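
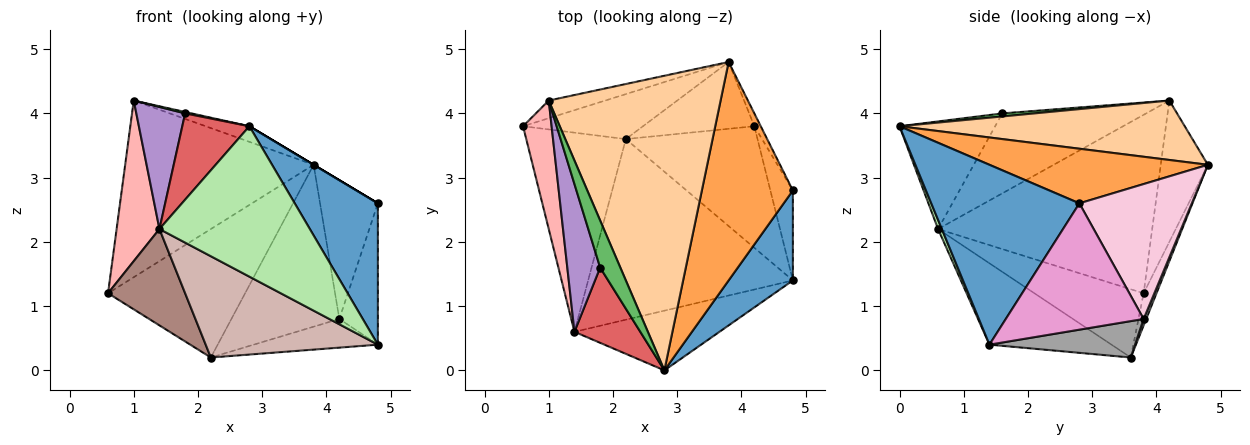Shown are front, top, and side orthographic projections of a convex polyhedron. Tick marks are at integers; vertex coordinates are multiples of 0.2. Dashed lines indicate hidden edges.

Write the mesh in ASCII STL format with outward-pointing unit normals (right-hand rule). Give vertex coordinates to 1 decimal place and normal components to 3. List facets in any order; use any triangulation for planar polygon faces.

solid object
 facet normal 0.833 -0.467 0.297
  outer loop
   vertex 4.8 1.4 0.4
   vertex 4.8 2.8 2.6
   vertex 2.8 0.0 3.8
  endloop
 endfacet
 facet normal -0.241 0.966 -0.097
  outer loop
   vertex 3.8 4.8 3.2
   vertex 0.6 3.8 1.2
   vertex 1.0 4.2 4.2
  endloop
 endfacet
 facet normal 0.514 0.000 0.857
  outer loop
   vertex 3.8 4.8 3.2
   vertex 2.8 0.0 3.8
   vertex 4.8 2.8 2.6
  endloop
 endfacet
 facet normal 0.326 0.050 0.944
  outer loop
   vertex 3.8 4.8 3.2
   vertex 1.0 4.2 4.2
   vertex 2.8 0.0 3.8
  endloop
 endfacet
 facet normal 0.150 -0.030 0.988
  outer loop
   vertex 1.8 1.6 4.0
   vertex 2.8 0.0 3.8
   vertex 1.0 4.2 4.2
  endloop
 endfacet
 facet normal 0.023 -0.929 -0.369
  outer loop
   vertex 1.4 0.6 2.2
   vertex 4.8 1.4 0.4
   vertex 2.8 0.0 3.8
  endloop
 endfacet
 facet normal -0.732 -0.513 0.448
  outer loop
   vertex 1.4 0.6 2.2
   vertex 2.8 0.0 3.8
   vertex 1.8 1.6 4.0
  endloop
 endfacet
 facet normal -0.969 -0.194 0.155
  outer loop
   vertex 1.4 0.6 2.2
   vertex 1.0 4.2 4.2
   vertex 0.6 3.8 1.2
  endloop
 endfacet
 facet normal -0.883 -0.299 0.362
  outer loop
   vertex 1.4 0.6 2.2
   vertex 1.8 1.6 4.0
   vertex 1.0 4.2 4.2
  endloop
 endfacet
 facet normal -0.088 0.940 -0.329
  outer loop
   vertex 2.2 3.6 0.2
   vertex 0.6 3.8 1.2
   vertex 3.8 4.8 3.2
  endloop
 endfacet
 facet normal -0.525 -0.371 -0.766
  outer loop
   vertex 2.2 3.6 0.2
   vertex 1.4 0.6 2.2
   vertex 0.6 3.8 1.2
  endloop
 endfacet
 facet normal -0.328 -0.462 -0.824
  outer loop
   vertex 2.2 3.6 0.2
   vertex 4.8 1.4 0.4
   vertex 1.4 0.6 2.2
  endloop
 endfacet
 facet normal 0.949 0.265 -0.169
  outer loop
   vertex 4.2 3.8 0.8
   vertex 4.8 2.8 2.6
   vertex 4.8 1.4 0.4
  endloop
 endfacet
 facet normal 0.888 0.457 -0.042
  outer loop
   vertex 4.2 3.8 0.8
   vertex 3.8 4.8 3.2
   vertex 4.8 2.8 2.6
  endloop
 endfacet
 facet normal 0.260 0.222 -0.940
  outer loop
   vertex 4.2 3.8 0.8
   vertex 4.8 1.4 0.4
   vertex 2.2 3.6 0.2
  endloop
 endfacet
 facet normal 0.022 0.924 -0.381
  outer loop
   vertex 4.2 3.8 0.8
   vertex 2.2 3.6 0.2
   vertex 3.8 4.8 3.2
  endloop
 endfacet
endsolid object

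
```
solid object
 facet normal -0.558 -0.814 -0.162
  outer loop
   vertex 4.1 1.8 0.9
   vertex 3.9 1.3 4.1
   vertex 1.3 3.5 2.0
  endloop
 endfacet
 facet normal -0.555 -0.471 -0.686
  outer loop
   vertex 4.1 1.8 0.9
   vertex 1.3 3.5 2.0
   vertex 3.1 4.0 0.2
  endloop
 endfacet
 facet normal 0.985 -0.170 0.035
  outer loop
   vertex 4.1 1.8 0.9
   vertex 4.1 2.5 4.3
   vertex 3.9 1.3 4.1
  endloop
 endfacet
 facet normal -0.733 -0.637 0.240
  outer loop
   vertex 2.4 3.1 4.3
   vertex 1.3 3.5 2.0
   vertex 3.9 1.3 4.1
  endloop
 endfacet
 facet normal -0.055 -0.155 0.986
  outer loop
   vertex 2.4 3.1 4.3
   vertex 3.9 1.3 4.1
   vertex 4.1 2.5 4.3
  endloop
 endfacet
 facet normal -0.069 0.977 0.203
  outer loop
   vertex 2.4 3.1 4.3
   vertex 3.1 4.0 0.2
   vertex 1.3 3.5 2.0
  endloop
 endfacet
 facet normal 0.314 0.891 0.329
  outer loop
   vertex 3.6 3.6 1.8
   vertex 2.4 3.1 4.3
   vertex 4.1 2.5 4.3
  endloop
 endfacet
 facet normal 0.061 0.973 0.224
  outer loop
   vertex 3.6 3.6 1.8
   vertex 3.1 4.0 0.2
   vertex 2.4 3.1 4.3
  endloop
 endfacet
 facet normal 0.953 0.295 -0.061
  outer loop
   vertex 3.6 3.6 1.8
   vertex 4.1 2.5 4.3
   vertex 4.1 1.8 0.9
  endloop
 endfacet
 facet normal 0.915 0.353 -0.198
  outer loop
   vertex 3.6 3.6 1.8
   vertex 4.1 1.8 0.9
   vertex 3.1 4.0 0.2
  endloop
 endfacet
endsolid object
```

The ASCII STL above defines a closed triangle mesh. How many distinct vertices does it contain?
7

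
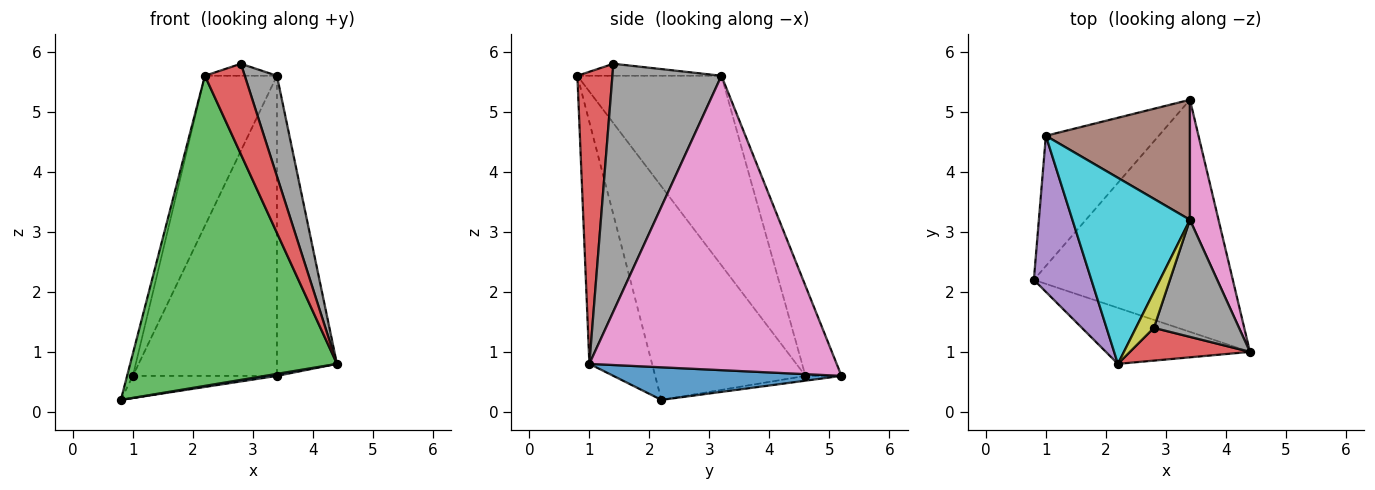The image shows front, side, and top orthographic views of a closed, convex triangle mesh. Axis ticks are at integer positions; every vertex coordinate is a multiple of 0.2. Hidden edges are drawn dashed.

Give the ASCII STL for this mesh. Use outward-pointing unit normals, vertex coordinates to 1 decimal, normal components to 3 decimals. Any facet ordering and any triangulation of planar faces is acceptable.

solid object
 facet normal 0.162 -0.009 -0.987
  outer loop
   vertex 3.4 5.2 0.6
   vertex 4.4 1.0 0.8
   vertex 0.8 2.2 0.2
  endloop
 endfacet
 facet normal -0.042 0.168 -0.985
  outer loop
   vertex 1.0 4.6 0.6
   vertex 3.4 5.2 0.6
   vertex 0.8 2.2 0.2
  endloop
 endfacet
 facet normal -0.286 -0.943 -0.170
  outer loop
   vertex 2.2 0.8 5.6
   vertex 0.8 2.2 0.2
   vertex 4.4 1.0 0.8
  endloop
 endfacet
 facet normal 0.637 -0.725 0.262
  outer loop
   vertex 2.2 0.8 5.6
   vertex 4.4 1.0 0.8
   vertex 2.8 1.4 5.8
  endloop
 endfacet
 facet normal -0.965 0.037 0.260
  outer loop
   vertex 2.2 0.8 5.6
   vertex 1.0 4.6 0.6
   vertex 0.8 2.2 0.2
  endloop
 endfacet
 facet normal -0.226 0.904 0.362
  outer loop
   vertex 3.4 3.2 5.6
   vertex 3.4 5.2 0.6
   vertex 1.0 4.6 0.6
  endloop
 endfacet
 facet normal 0.967 0.235 0.094
  outer loop
   vertex 3.4 3.2 5.6
   vertex 4.4 1.0 0.8
   vertex 3.4 5.2 0.6
  endloop
 endfacet
 facet normal 0.911 -0.269 0.313
  outer loop
   vertex 3.4 3.2 5.6
   vertex 2.8 1.4 5.8
   vertex 4.4 1.0 0.8
  endloop
 endfacet
 facet normal -0.535 0.267 0.802
  outer loop
   vertex 3.4 3.2 5.6
   vertex 2.2 0.8 5.6
   vertex 2.8 1.4 5.8
  endloop
 endfacet
 facet normal -0.782 0.391 0.485
  outer loop
   vertex 3.4 3.2 5.6
   vertex 1.0 4.6 0.6
   vertex 2.2 0.8 5.6
  endloop
 endfacet
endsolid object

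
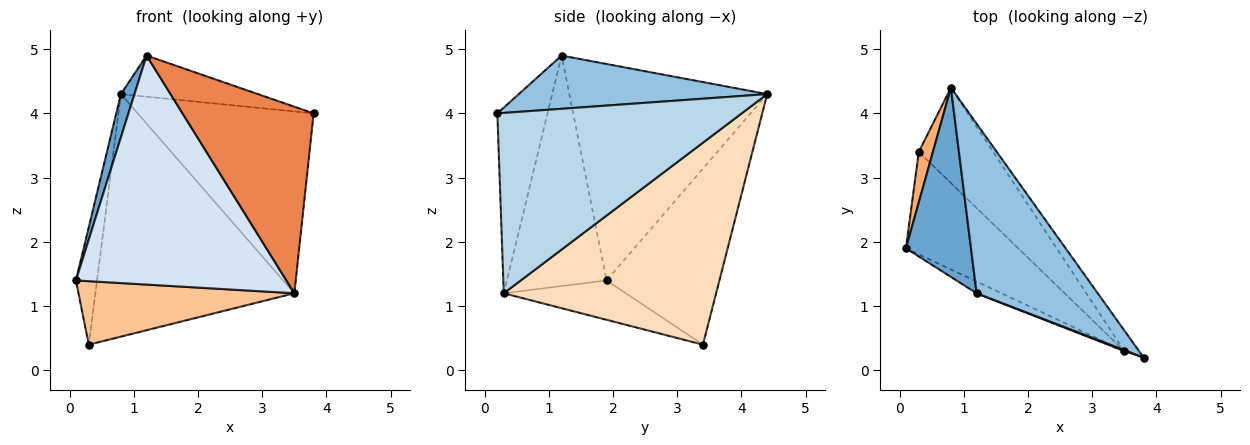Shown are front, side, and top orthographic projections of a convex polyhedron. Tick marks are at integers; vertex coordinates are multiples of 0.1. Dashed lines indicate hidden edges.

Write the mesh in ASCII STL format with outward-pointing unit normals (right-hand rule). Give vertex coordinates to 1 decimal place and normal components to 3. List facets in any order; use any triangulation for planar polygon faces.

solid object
 facet normal -0.956 -0.066 0.287
  outer loop
   vertex 1.2 1.2 4.9
   vertex 0.8 4.4 4.3
   vertex 0.1 1.9 1.4
  endloop
 endfacet
 facet normal 0.393 0.217 0.894
  outer loop
   vertex 1.2 1.2 4.9
   vertex 3.8 0.2 4.0
   vertex 0.8 4.4 4.3
  endloop
 endfacet
 facet normal 0.810 0.583 -0.066
  outer loop
   vertex 3.5 0.3 1.2
   vertex 0.8 4.4 4.3
   vertex 3.8 0.2 4.0
  endloop
 endfacet
 facet normal -0.428 -0.903 -0.046
  outer loop
   vertex 3.5 0.3 1.2
   vertex 1.2 1.2 4.9
   vertex 0.1 1.9 1.4
  endloop
 endfacet
 facet normal -0.357 -0.934 0.005
  outer loop
   vertex 3.5 0.3 1.2
   vertex 3.8 0.2 4.0
   vertex 1.2 1.2 4.9
  endloop
 endfacet
 facet normal -0.980 0.183 0.079
  outer loop
   vertex 0.3 3.4 0.4
   vertex 0.1 1.9 1.4
   vertex 0.8 4.4 4.3
  endloop
 endfacet
 facet normal -0.286 -0.505 -0.815
  outer loop
   vertex 0.3 3.4 0.4
   vertex 3.5 0.3 1.2
   vertex 0.1 1.9 1.4
  endloop
 endfacet
 facet normal 0.705 0.660 -0.260
  outer loop
   vertex 0.3 3.4 0.4
   vertex 0.8 4.4 4.3
   vertex 3.5 0.3 1.2
  endloop
 endfacet
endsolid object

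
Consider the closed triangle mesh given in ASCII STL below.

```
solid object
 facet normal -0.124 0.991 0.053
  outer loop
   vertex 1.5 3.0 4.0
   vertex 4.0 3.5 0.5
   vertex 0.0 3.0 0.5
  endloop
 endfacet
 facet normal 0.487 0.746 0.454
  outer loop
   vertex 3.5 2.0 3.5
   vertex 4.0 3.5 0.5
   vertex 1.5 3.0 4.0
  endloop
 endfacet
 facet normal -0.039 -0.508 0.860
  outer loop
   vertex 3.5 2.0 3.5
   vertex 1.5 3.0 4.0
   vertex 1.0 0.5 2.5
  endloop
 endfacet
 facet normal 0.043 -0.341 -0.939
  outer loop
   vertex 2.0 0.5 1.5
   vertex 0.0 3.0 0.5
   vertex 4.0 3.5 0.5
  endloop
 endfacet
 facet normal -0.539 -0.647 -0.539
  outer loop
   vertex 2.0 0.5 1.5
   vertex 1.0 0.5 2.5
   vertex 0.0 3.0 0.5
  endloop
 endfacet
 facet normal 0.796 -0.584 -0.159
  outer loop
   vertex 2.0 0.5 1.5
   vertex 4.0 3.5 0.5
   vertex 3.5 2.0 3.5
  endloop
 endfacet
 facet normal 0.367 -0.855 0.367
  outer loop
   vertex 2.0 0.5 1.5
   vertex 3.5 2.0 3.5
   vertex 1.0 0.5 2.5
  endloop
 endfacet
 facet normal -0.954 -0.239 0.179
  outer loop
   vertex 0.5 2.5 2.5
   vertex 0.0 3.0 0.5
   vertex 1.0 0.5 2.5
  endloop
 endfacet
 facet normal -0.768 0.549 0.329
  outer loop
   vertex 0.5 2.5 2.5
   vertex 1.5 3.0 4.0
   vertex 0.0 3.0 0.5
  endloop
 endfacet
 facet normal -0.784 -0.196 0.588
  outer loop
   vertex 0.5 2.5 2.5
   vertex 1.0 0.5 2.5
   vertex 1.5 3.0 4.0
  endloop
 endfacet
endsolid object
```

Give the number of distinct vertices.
7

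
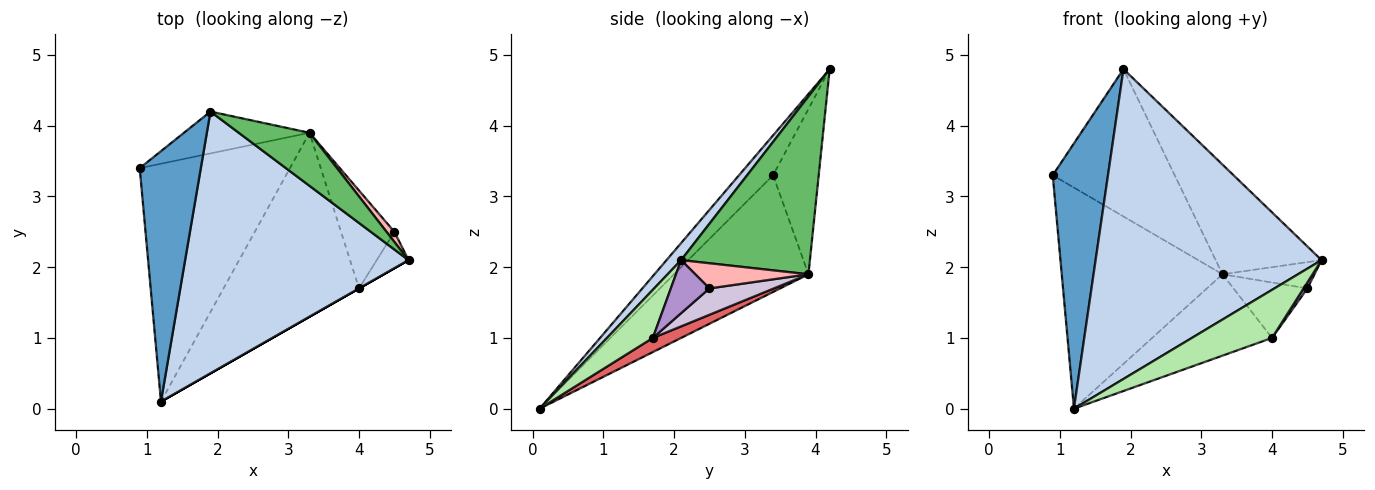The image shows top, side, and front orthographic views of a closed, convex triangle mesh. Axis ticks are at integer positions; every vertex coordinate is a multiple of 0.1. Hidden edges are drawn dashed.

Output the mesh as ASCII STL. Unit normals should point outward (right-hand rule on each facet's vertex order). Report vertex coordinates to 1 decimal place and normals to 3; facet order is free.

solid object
 facet normal -0.409 -0.664 0.626
  outer loop
   vertex 1.9 4.2 4.8
   vertex 0.9 3.4 3.3
   vertex 1.2 0.1 0.0
  endloop
 endfacet
 facet normal 0.049 -0.763 0.645
  outer loop
   vertex 1.9 4.2 4.8
   vertex 1.2 0.1 0.0
   vertex 4.7 2.1 2.1
  endloop
 endfacet
 facet normal -0.495 0.592 -0.637
  outer loop
   vertex 3.3 3.9 1.9
   vertex 1.2 0.1 0.0
   vertex 0.9 3.4 3.3
  endloop
 endfacet
 facet normal -0.339 0.905 -0.257
  outer loop
   vertex 3.3 3.9 1.9
   vertex 0.9 3.4 3.3
   vertex 1.9 4.2 4.8
  endloop
 endfacet
 facet normal 0.738 0.607 0.294
  outer loop
   vertex 3.3 3.9 1.9
   vertex 1.9 4.2 4.8
   vertex 4.7 2.1 2.1
  endloop
 endfacet
 facet normal 0.496 -0.868 0.000
  outer loop
   vertex 4.0 1.7 1.0
   vertex 4.7 2.1 2.1
   vertex 1.2 0.1 0.0
  endloop
 endfacet
 facet normal 0.095 0.403 -0.910
  outer loop
   vertex 4.0 1.7 1.0
   vertex 1.2 0.1 0.0
   vertex 3.3 3.9 1.9
  endloop
 endfacet
 facet normal 0.754 0.613 0.236
  outer loop
   vertex 4.5 2.5 1.7
   vertex 3.3 3.9 1.9
   vertex 4.7 2.1 2.1
  endloop
 endfacet
 facet normal 0.854 -0.085 -0.513
  outer loop
   vertex 4.5 2.5 1.7
   vertex 4.7 2.1 2.1
   vertex 4.0 1.7 1.0
  endloop
 endfacet
 facet normal 0.395 0.453 -0.799
  outer loop
   vertex 4.5 2.5 1.7
   vertex 4.0 1.7 1.0
   vertex 3.3 3.9 1.9
  endloop
 endfacet
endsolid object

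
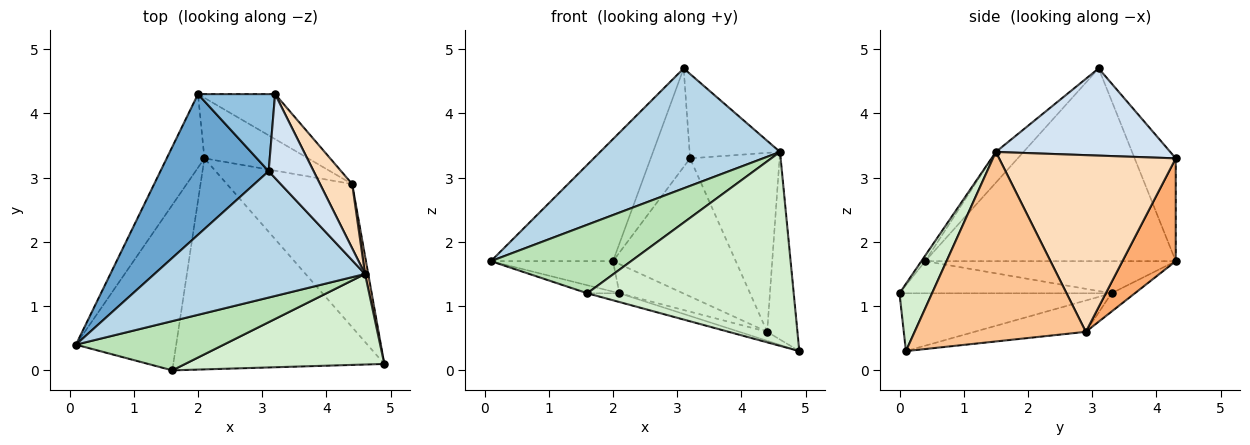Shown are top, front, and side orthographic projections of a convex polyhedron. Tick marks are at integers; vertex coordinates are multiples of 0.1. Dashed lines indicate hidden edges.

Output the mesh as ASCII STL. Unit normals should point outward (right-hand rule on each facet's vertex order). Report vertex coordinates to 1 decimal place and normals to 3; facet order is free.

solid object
 facet normal -0.803 0.391 0.451
  outer loop
   vertex 2.0 4.3 1.7
   vertex 0.1 0.4 1.7
   vertex 3.1 3.1 4.7
  endloop
 endfacet
 facet normal -0.635 0.608 0.476
  outer loop
   vertex 2.0 4.3 1.7
   vertex 3.1 3.1 4.7
   vertex 3.2 4.3 3.3
  endloop
 endfacet
 facet normal -0.105 -0.685 0.721
  outer loop
   vertex 4.6 1.5 3.4
   vertex 3.1 3.1 4.7
   vertex 0.1 0.4 1.7
  endloop
 endfacet
 facet normal 0.807 0.418 0.416
  outer loop
   vertex 4.6 1.5 3.4
   vertex 3.2 4.3 3.3
   vertex 3.1 3.1 4.7
  endloop
 endfacet
 facet normal -0.618 0.301 -0.726
  outer loop
   vertex 2.1 3.3 1.2
   vertex 0.1 0.4 1.7
   vertex 2.0 4.3 1.7
  endloop
 endfacet
 facet normal 0.382 0.879 -0.286
  outer loop
   vertex 4.4 2.9 0.6
   vertex 2.0 4.3 1.7
   vertex 3.2 4.3 3.3
  endloop
 endfacet
 facet normal 0.985 0.174 0.017
  outer loop
   vertex 4.4 2.9 0.6
   vertex 4.6 1.5 3.4
   vertex 4.9 0.1 0.3
  endloop
 endfacet
 facet normal 0.881 0.446 0.160
  outer loop
   vertex 4.4 2.9 0.6
   vertex 3.2 4.3 3.3
   vertex 4.6 1.5 3.4
  endloop
 endfacet
 facet normal -0.242 0.061 -0.968
  outer loop
   vertex 4.4 2.9 0.6
   vertex 4.9 0.1 0.3
   vertex 2.1 3.3 1.2
  endloop
 endfacet
 facet normal -0.157 0.429 -0.889
  outer loop
   vertex 4.4 2.9 0.6
   vertex 2.1 3.3 1.2
   vertex 2.0 4.3 1.7
  endloop
 endfacet
 facet normal -0.022 -0.812 0.583
  outer loop
   vertex 1.6 0.0 1.2
   vertex 4.6 1.5 3.4
   vertex 0.1 0.4 1.7
  endloop
 endfacet
 facet normal 0.141 -0.897 0.419
  outer loop
   vertex 1.6 0.0 1.2
   vertex 4.9 0.1 0.3
   vertex 4.6 1.5 3.4
  endloop
 endfacet
 facet normal -0.305 0.046 -0.951
  outer loop
   vertex 1.6 0.0 1.2
   vertex 0.1 0.4 1.7
   vertex 2.1 3.3 1.2
  endloop
 endfacet
 facet normal -0.264 0.040 -0.964
  outer loop
   vertex 1.6 0.0 1.2
   vertex 2.1 3.3 1.2
   vertex 4.9 0.1 0.3
  endloop
 endfacet
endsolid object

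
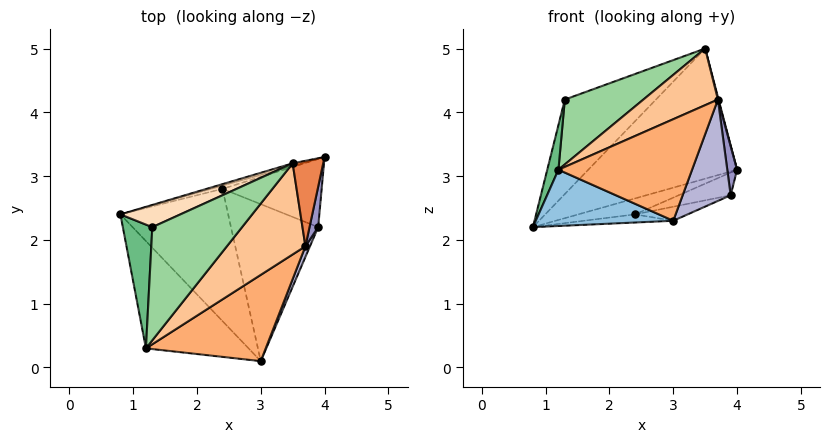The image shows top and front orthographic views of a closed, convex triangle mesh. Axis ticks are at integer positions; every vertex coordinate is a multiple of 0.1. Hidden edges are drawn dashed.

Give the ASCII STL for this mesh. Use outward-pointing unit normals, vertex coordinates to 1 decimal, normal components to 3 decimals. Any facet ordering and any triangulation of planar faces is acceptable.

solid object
 facet normal -0.266 0.964 -0.019
  outer loop
   vertex 3.5 3.2 5.0
   vertex 4.0 3.3 3.1
   vertex 0.8 2.4 2.2
  endloop
 endfacet
 facet normal -0.407 -0.424 -0.809
  outer loop
   vertex 1.2 0.3 3.1
   vertex 0.8 2.4 2.2
   vertex 3.0 0.1 2.3
  endloop
 endfacet
 facet normal -0.215 0.958 -0.192
  outer loop
   vertex 2.4 2.8 2.4
   vertex 0.8 2.4 2.2
   vertex 4.0 3.3 3.1
  endloop
 endfacet
 facet normal 0.109 0.061 -0.992
  outer loop
   vertex 2.4 2.8 2.4
   vertex 3.0 0.1 2.3
   vertex 0.8 2.4 2.2
  endloop
 endfacet
 facet normal 0.967 -0.008 0.254
  outer loop
   vertex 3.7 1.9 4.2
   vertex 4.0 3.3 3.1
   vertex 3.5 3.2 5.0
  endloop
 endfacet
 facet normal 0.199 -0.747 0.634
  outer loop
   vertex 3.7 1.9 4.2
   vertex 1.2 0.3 3.1
   vertex 3.0 0.1 2.3
  endloop
 endfacet
 facet normal -0.036 -0.528 0.849
  outer loop
   vertex 3.7 1.9 4.2
   vertex 3.5 3.2 5.0
   vertex 1.2 0.3 3.1
  endloop
 endfacet
 facet normal -0.465 0.862 0.202
  outer loop
   vertex 1.3 2.2 4.2
   vertex 3.5 3.2 5.0
   vertex 0.8 2.4 2.2
  endloop
 endfacet
 facet normal -0.969 -0.084 0.234
  outer loop
   vertex 1.3 2.2 4.2
   vertex 0.8 2.4 2.2
   vertex 1.2 0.3 3.1
  endloop
 endfacet
 facet normal -0.089 -0.496 0.864
  outer loop
   vertex 1.3 2.2 4.2
   vertex 1.2 0.3 3.1
   vertex 3.5 3.2 5.0
  endloop
 endfacet
 facet normal 0.302 0.302 -0.905
  outer loop
   vertex 3.9 2.2 2.7
   vertex 2.4 2.8 2.4
   vertex 4.0 3.3 3.1
  endloop
 endfacet
 facet normal 0.229 0.087 -0.970
  outer loop
   vertex 3.9 2.2 2.7
   vertex 3.0 0.1 2.3
   vertex 2.4 2.8 2.4
  endloop
 endfacet
 facet normal 0.986 -0.128 0.106
  outer loop
   vertex 3.9 2.2 2.7
   vertex 4.0 3.3 3.1
   vertex 3.7 1.9 4.2
  endloop
 endfacet
 facet normal 0.915 -0.400 0.042
  outer loop
   vertex 3.9 2.2 2.7
   vertex 3.7 1.9 4.2
   vertex 3.0 0.1 2.3
  endloop
 endfacet
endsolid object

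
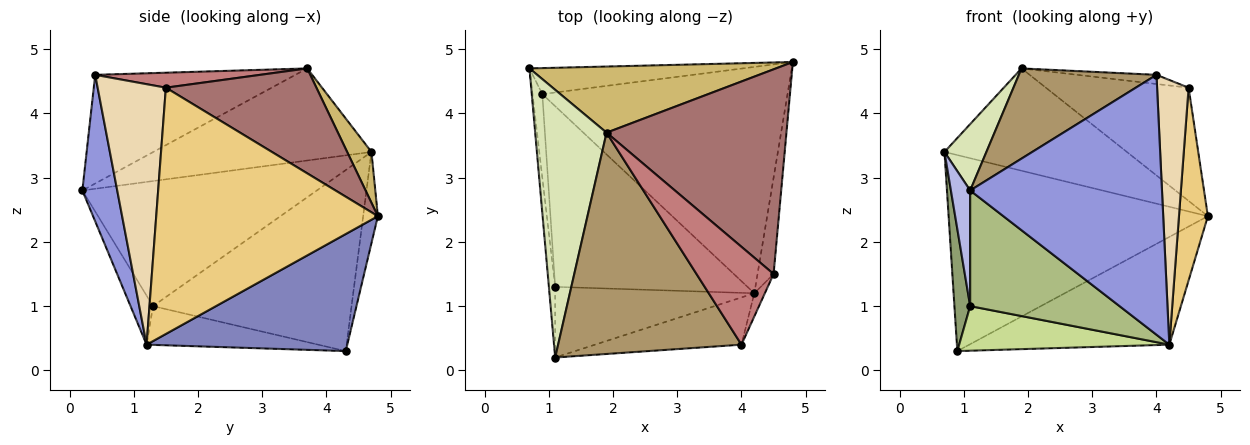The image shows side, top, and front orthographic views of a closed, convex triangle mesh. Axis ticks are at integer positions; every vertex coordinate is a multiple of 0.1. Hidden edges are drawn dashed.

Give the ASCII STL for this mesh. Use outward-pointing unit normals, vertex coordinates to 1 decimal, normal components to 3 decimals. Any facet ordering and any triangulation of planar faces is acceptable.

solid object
 facet normal -0.056 0.990 -0.131
  outer loop
   vertex 0.9 4.3 0.3
   vertex 0.7 4.7 3.4
   vertex 4.8 4.8 2.4
  endloop
 endfacet
 facet normal 0.396 0.395 -0.829
  outer loop
   vertex 4.2 1.2 0.4
   vertex 0.9 4.3 0.3
   vertex 4.8 4.8 2.4
  endloop
 endfacet
 facet normal 0.176 -0.968 -0.176
  outer loop
   vertex 4.0 0.4 4.6
   vertex 1.1 0.2 2.8
   vertex 4.2 1.2 0.4
  endloop
 endfacet
 facet normal -0.995 -0.082 -0.050
  outer loop
   vertex 1.1 1.3 1.0
   vertex 1.1 0.2 2.8
   vertex 0.7 4.7 3.4
  endloop
 endfacet
 facet normal -0.995 -0.079 -0.054
  outer loop
   vertex 1.1 1.3 1.0
   vertex 0.7 4.7 3.4
   vertex 0.9 4.3 0.3
  endloop
 endfacet
 facet normal -0.127 -0.846 -0.517
  outer loop
   vertex 1.1 1.3 1.0
   vertex 4.2 1.2 0.4
   vertex 1.1 0.2 2.8
  endloop
 endfacet
 facet normal -0.192 -0.235 -0.953
  outer loop
   vertex 1.1 1.3 1.0
   vertex 0.9 4.3 0.3
   vertex 4.2 1.2 0.4
  endloop
 endfacet
 facet normal -0.781 -0.150 0.606
  outer loop
   vertex 1.9 3.7 4.7
   vertex 0.7 4.7 3.4
   vertex 1.1 0.2 2.8
  endloop
 endfacet
 facet normal -0.481 -0.331 0.812
  outer loop
   vertex 1.9 3.7 4.7
   vertex 1.1 0.2 2.8
   vertex 4.0 0.4 4.6
  endloop
 endfacet
 facet normal 0.111 0.835 0.539
  outer loop
   vertex 1.9 3.7 4.7
   vertex 4.8 4.8 2.4
   vertex 0.7 4.7 3.4
  endloop
 endfacet
 facet normal 0.990 -0.129 -0.065
  outer loop
   vertex 4.5 1.5 4.4
   vertex 4.2 1.2 0.4
   vertex 4.8 4.8 2.4
  endloop
 endfacet
 facet normal 0.907 -0.419 -0.037
  outer loop
   vertex 4.5 1.5 4.4
   vertex 4.0 0.4 4.6
   vertex 4.2 1.2 0.4
  endloop
 endfacet
 facet normal 0.455 0.431 0.779
  outer loop
   vertex 4.5 1.5 4.4
   vertex 4.8 4.8 2.4
   vertex 1.9 3.7 4.7
  endloop
 endfacet
 facet normal 0.190 0.091 0.978
  outer loop
   vertex 4.5 1.5 4.4
   vertex 1.9 3.7 4.7
   vertex 4.0 0.4 4.6
  endloop
 endfacet
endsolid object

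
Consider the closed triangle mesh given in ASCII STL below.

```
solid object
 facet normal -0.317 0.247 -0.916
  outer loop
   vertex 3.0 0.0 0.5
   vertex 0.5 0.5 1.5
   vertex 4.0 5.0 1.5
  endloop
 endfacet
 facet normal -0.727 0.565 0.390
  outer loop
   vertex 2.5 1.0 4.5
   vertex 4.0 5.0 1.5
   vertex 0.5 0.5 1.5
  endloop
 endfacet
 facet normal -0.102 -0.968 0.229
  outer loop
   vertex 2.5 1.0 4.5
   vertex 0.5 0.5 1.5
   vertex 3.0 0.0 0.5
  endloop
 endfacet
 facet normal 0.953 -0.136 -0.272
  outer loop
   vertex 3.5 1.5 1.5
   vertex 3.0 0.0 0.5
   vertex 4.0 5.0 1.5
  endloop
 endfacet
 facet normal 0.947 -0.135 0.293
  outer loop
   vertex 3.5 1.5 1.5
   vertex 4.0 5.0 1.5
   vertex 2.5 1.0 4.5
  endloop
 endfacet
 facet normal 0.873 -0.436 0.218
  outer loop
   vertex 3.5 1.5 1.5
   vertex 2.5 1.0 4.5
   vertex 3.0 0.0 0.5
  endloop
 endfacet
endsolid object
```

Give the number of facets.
6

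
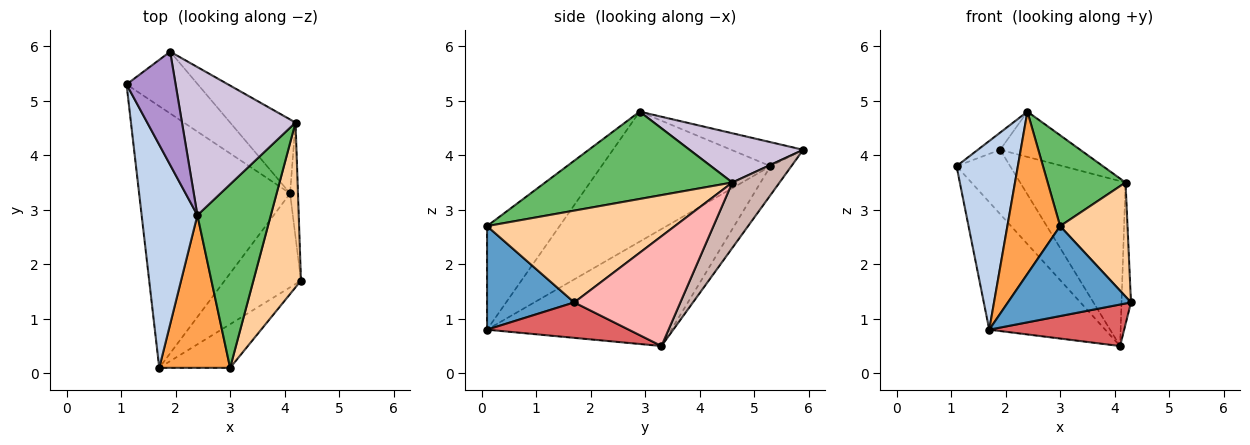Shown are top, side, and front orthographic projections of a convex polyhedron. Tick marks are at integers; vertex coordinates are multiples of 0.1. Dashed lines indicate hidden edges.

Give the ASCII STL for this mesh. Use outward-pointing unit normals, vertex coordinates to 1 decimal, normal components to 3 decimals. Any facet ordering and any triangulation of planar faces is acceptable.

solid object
 facet normal 0.538 -0.759 -0.368
  outer loop
   vertex 1.7 0.1 0.8
   vertex 4.3 1.7 1.3
   vertex 3.0 0.1 2.7
  endloop
 endfacet
 facet normal -0.872 -0.316 0.374
  outer loop
   vertex 1.7 0.1 0.8
   vertex 2.4 2.9 4.8
   vertex 1.1 5.3 3.8
  endloop
 endfacet
 facet normal -0.708 -0.515 0.484
  outer loop
   vertex 1.7 0.1 0.8
   vertex 3.0 0.1 2.7
   vertex 2.4 2.9 4.8
  endloop
 endfacet
 facet normal 0.846 -0.304 0.439
  outer loop
   vertex 4.2 4.6 3.5
   vertex 3.0 0.1 2.7
   vertex 4.3 1.7 1.3
  endloop
 endfacet
 facet normal 0.729 -0.303 0.613
  outer loop
   vertex 4.2 4.6 3.5
   vertex 2.4 2.9 4.8
   vertex 3.0 0.1 2.7
  endloop
 endfacet
 facet normal -0.572 0.360 -0.738
  outer loop
   vertex 4.1 3.3 0.5
   vertex 1.7 0.1 0.8
   vertex 1.1 5.3 3.8
  endloop
 endfacet
 facet normal 0.391 -0.372 -0.842
  outer loop
   vertex 4.1 3.3 0.5
   vertex 4.3 1.7 1.3
   vertex 1.7 0.1 0.8
  endloop
 endfacet
 facet normal 0.994 0.088 -0.071
  outer loop
   vertex 4.1 3.3 0.5
   vertex 4.2 4.6 3.5
   vertex 4.3 1.7 1.3
  endloop
 endfacet
 facet normal -0.435 0.135 0.890
  outer loop
   vertex 1.9 5.9 4.1
   vertex 1.1 5.3 3.8
   vertex 2.4 2.9 4.8
  endloop
 endfacet
 facet normal 0.383 0.270 0.883
  outer loop
   vertex 1.9 5.9 4.1
   vertex 2.4 2.9 4.8
   vertex 4.2 4.6 3.5
  endloop
 endfacet
 facet normal -0.271 0.694 -0.667
  outer loop
   vertex 1.9 5.9 4.1
   vertex 4.1 3.3 0.5
   vertex 1.1 5.3 3.8
  endloop
 endfacet
 facet normal 0.379 0.845 -0.379
  outer loop
   vertex 1.9 5.9 4.1
   vertex 4.2 4.6 3.5
   vertex 4.1 3.3 0.5
  endloop
 endfacet
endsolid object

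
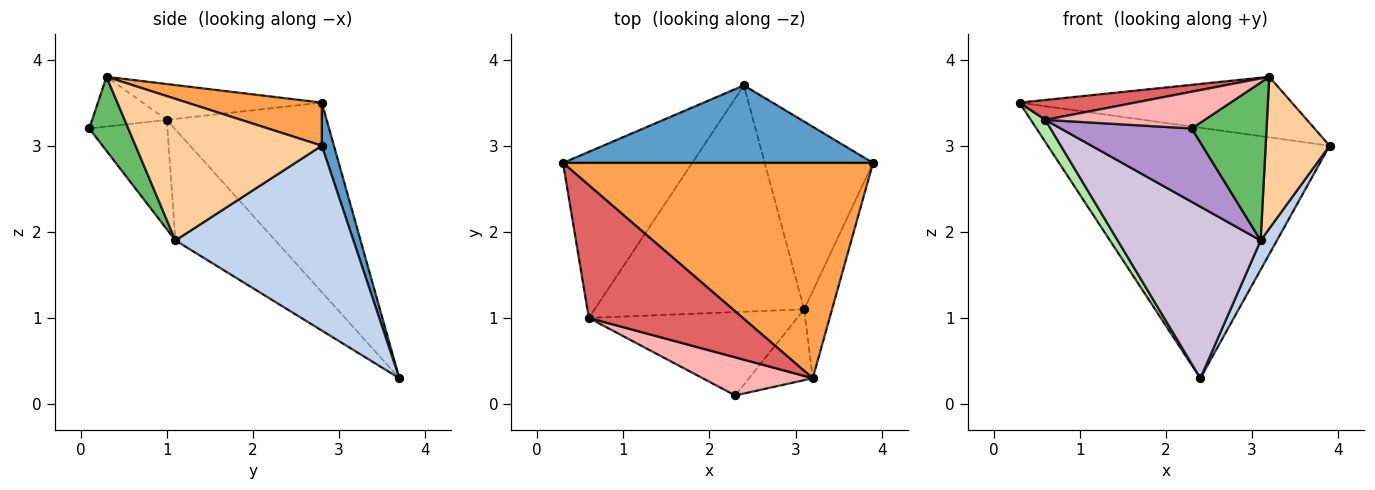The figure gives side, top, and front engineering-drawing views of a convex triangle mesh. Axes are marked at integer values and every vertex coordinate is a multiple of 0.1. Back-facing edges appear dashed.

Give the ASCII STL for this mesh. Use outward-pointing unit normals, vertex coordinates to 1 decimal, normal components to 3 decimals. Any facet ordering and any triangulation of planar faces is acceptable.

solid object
 facet normal 0.041 0.955 0.295
  outer loop
   vertex 2.4 3.7 0.3
   vertex 0.3 2.8 3.5
   vertex 3.9 2.8 3.0
  endloop
 endfacet
 facet normal 0.860 -0.079 -0.504
  outer loop
   vertex 3.1 1.1 1.9
   vertex 2.4 3.7 0.3
   vertex 3.9 2.8 3.0
  endloop
 endfacet
 facet normal 0.133 0.268 0.954
  outer loop
   vertex 3.2 0.3 3.8
   vertex 3.9 2.8 3.0
   vertex 0.3 2.8 3.5
  endloop
 endfacet
 facet normal 0.930 -0.319 -0.183
  outer loop
   vertex 3.2 0.3 3.8
   vertex 3.1 1.1 1.9
   vertex 3.9 2.8 3.0
  endloop
 endfacet
 facet normal 0.429 -0.824 -0.370
  outer loop
   vertex 3.2 0.3 3.8
   vertex 2.3 0.1 3.2
   vertex 3.1 1.1 1.9
  endloop
 endfacet
 facet normal -0.824 -0.075 -0.562
  outer loop
   vertex 0.6 1.0 3.3
   vertex 0.3 2.8 3.5
   vertex 2.4 3.7 0.3
  endloop
 endfacet
 facet normal -0.224 -0.144 0.964
  outer loop
   vertex 0.6 1.0 3.3
   vertex 3.2 0.3 3.8
   vertex 0.3 2.8 3.5
  endloop
 endfacet
 facet normal -0.309 -0.660 0.684
  outer loop
   vertex 0.6 1.0 3.3
   vertex 2.3 0.1 3.2
   vertex 3.2 0.3 3.8
  endloop
 endfacet
 facet normal -0.367 -0.615 -0.698
  outer loop
   vertex 0.6 1.0 3.3
   vertex 3.1 1.1 1.9
   vertex 2.3 0.1 3.2
  endloop
 endfacet
 facet normal -0.389 -0.557 -0.734
  outer loop
   vertex 0.6 1.0 3.3
   vertex 2.4 3.7 0.3
   vertex 3.1 1.1 1.9
  endloop
 endfacet
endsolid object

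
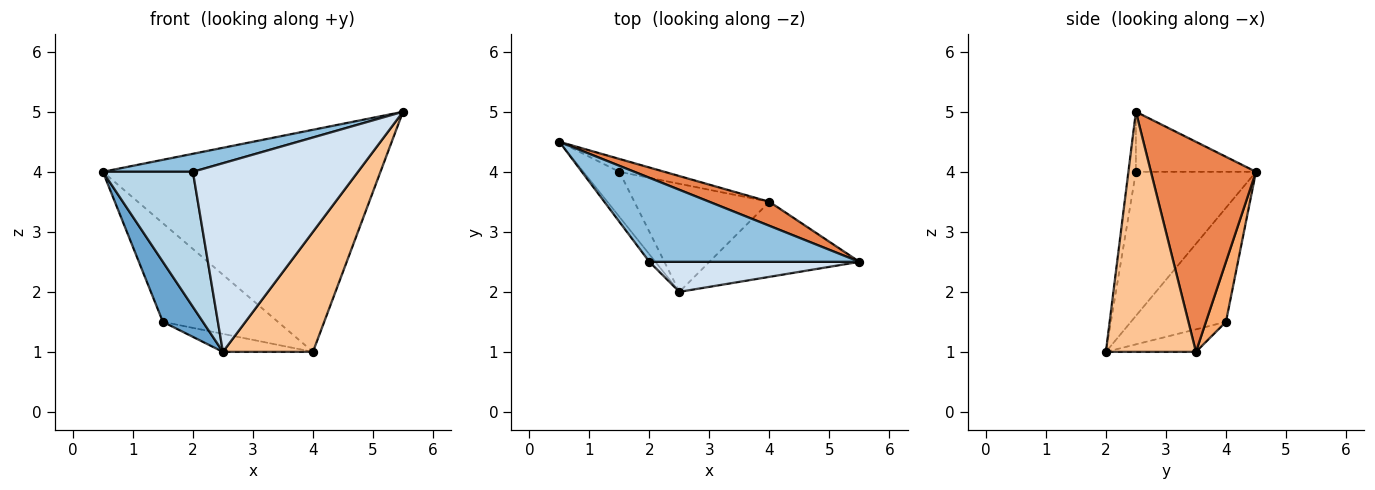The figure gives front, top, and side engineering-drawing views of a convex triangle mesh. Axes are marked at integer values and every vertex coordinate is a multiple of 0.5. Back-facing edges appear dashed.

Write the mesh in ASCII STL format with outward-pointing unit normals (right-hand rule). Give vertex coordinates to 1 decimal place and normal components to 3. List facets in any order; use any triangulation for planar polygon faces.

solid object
 facet normal -0.885 -0.373 -0.279
  outer loop
   vertex 1.5 4.0 1.5
   vertex 2.5 2.0 1.0
   vertex 0.5 4.5 4.0
  endloop
 endfacet
 facet normal -0.269 -0.202 0.942
  outer loop
   vertex 2.0 2.5 4.0
   vertex 5.5 2.5 5.0
   vertex 0.5 4.5 4.0
  endloop
 endfacet
 facet normal -0.800 -0.600 -0.033
  outer loop
   vertex 2.0 2.5 4.0
   vertex 0.5 4.5 4.0
   vertex 2.5 2.0 1.0
  endloop
 endfacet
 facet normal -0.045 -0.987 0.157
  outer loop
   vertex 2.0 2.5 4.0
   vertex 2.5 2.0 1.0
   vertex 5.5 2.5 5.0
  endloop
 endfacet
 facet normal 0.352 0.931 0.101
  outer loop
   vertex 4.0 3.5 1.0
   vertex 0.5 4.5 4.0
   vertex 5.5 2.5 5.0
  endloop
 endfacet
 facet normal 0.170 0.977 -0.127
  outer loop
   vertex 4.0 3.5 1.0
   vertex 1.5 4.0 1.5
   vertex 0.5 4.5 4.0
  endloop
 endfacet
 facet normal 0.647 -0.647 -0.404
  outer loop
   vertex 4.0 3.5 1.0
   vertex 5.5 2.5 5.0
   vertex 2.5 2.0 1.0
  endloop
 endfacet
 facet normal -0.162 0.162 -0.973
  outer loop
   vertex 4.0 3.5 1.0
   vertex 2.5 2.0 1.0
   vertex 1.5 4.0 1.5
  endloop
 endfacet
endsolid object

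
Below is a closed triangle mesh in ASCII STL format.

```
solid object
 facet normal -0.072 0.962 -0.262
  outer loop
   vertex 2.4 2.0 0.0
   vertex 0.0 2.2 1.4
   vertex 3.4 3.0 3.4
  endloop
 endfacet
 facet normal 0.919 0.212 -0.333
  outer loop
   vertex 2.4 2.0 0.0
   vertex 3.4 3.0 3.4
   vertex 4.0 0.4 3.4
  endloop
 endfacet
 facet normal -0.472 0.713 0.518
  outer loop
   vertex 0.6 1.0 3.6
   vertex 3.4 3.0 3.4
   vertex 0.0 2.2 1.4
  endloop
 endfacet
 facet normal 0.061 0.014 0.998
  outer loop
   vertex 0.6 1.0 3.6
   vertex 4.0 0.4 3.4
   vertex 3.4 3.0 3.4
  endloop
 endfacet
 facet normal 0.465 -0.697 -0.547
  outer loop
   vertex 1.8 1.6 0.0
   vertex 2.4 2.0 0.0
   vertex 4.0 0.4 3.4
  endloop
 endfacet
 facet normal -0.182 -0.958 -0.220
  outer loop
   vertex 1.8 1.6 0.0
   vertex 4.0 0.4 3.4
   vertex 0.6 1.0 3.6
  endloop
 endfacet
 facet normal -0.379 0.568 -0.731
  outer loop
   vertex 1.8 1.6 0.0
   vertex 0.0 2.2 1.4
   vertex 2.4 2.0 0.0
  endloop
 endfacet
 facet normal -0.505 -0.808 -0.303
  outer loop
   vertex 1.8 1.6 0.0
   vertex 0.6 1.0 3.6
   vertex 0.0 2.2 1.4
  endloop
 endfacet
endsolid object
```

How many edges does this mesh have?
12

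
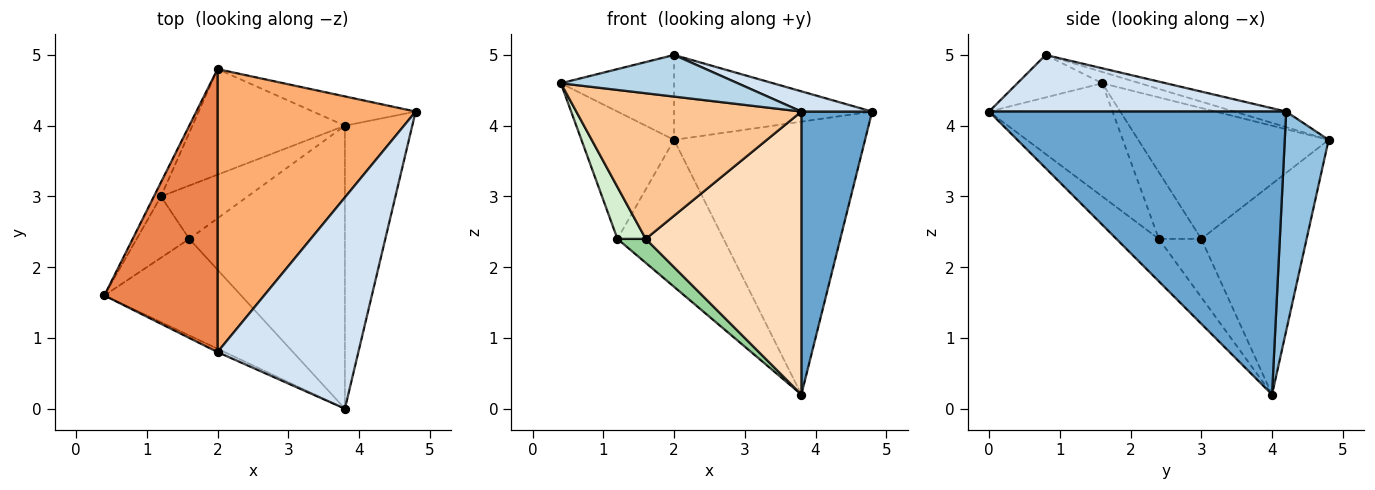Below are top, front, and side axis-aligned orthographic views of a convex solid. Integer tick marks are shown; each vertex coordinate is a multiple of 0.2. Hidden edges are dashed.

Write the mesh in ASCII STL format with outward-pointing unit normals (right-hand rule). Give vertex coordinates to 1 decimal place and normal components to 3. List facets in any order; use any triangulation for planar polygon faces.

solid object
 facet normal 0.948 -0.226 -0.226
  outer loop
   vertex 3.8 4.0 0.2
   vertex 4.8 4.2 4.2
   vertex 3.8 0.0 4.2
  endloop
 endfacet
 facet normal 0.223 0.969 -0.104
  outer loop
   vertex 2.0 4.8 3.8
   vertex 4.8 4.2 4.2
   vertex 3.8 4.0 0.2
  endloop
 endfacet
 facet normal -0.432 -0.899 -0.072
  outer loop
   vertex 2.0 0.8 5.0
   vertex 0.4 1.6 4.6
   vertex 3.8 0.0 4.2
  endloop
 endfacet
 facet normal 0.371 -0.088 0.924
  outer loop
   vertex 2.0 0.8 5.0
   vertex 3.8 0.0 4.2
   vertex 4.8 4.2 4.2
  endloop
 endfacet
 facet normal -0.095 0.286 0.953
  outer loop
   vertex 2.0 0.8 5.0
   vertex 2.0 4.8 3.8
   vertex 0.4 1.6 4.6
  endloop
 endfacet
 facet normal -0.075 0.287 0.955
  outer loop
   vertex 2.0 0.8 5.0
   vertex 4.8 4.2 4.2
   vertex 2.0 4.8 3.8
  endloop
 endfacet
 facet normal -0.416 -0.758 -0.502
  outer loop
   vertex 1.6 2.4 2.4
   vertex 3.8 0.0 4.2
   vertex 0.4 1.6 4.6
  endloop
 endfacet
 facet normal -0.189 -0.694 -0.694
  outer loop
   vertex 1.6 2.4 2.4
   vertex 3.8 4.0 0.2
   vertex 3.8 0.0 4.2
  endloop
 endfacet
 facet normal -0.628 0.632 -0.454
  outer loop
   vertex 1.2 3.0 2.4
   vertex 2.0 4.8 3.8
   vertex 3.8 4.0 0.2
  endloop
 endfacet
 facet normal -0.523 -0.349 -0.777
  outer loop
   vertex 1.2 3.0 2.4
   vertex 3.8 4.0 0.2
   vertex 1.6 2.4 2.4
  endloop
 endfacet
 facet normal -0.898 0.437 -0.049
  outer loop
   vertex 1.2 3.0 2.4
   vertex 0.4 1.6 4.6
   vertex 2.0 4.8 3.8
  endloop
 endfacet
 facet normal -0.696 -0.464 -0.548
  outer loop
   vertex 1.2 3.0 2.4
   vertex 1.6 2.4 2.4
   vertex 0.4 1.6 4.6
  endloop
 endfacet
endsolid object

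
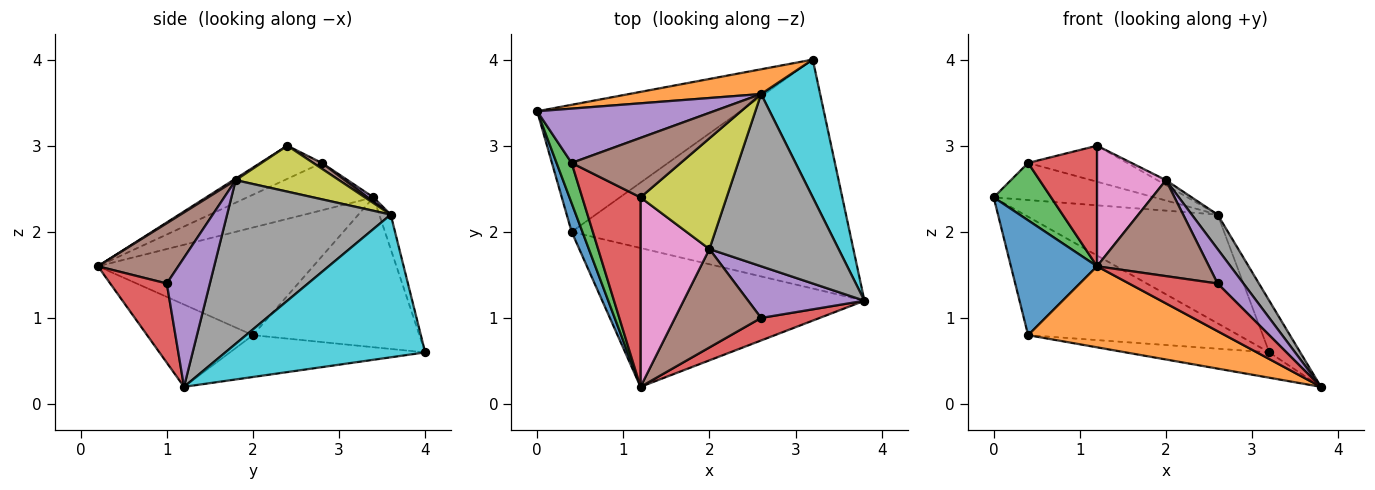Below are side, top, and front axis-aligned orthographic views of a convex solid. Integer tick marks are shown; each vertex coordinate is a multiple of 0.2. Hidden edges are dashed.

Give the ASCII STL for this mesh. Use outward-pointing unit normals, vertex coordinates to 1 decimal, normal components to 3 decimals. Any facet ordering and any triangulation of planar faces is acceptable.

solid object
 facet normal -0.925 -0.370 0.092
  outer loop
   vertex 0.4 2.0 0.8
   vertex 1.2 0.2 1.6
   vertex 0.0 3.4 2.4
  endloop
 endfacet
 facet normal -0.262 -0.487 -0.833
  outer loop
   vertex 0.4 2.0 0.8
   vertex 3.8 1.2 0.2
   vertex 1.2 0.2 1.6
  endloop
 endfacet
 facet normal -0.874 -0.397 0.278
  outer loop
   vertex 0.4 2.8 2.8
   vertex 0.0 3.4 2.4
   vertex 1.2 0.2 1.6
  endloop
 endfacet
 facet normal -0.432 -0.484 0.761
  outer loop
   vertex 0.4 2.8 2.8
   vertex 1.2 0.2 1.6
   vertex 1.2 2.4 3.0
  endloop
 endfacet
 facet normal 0.020 0.564 0.826
  outer loop
   vertex 0.4 2.8 2.8
   vertex 2.6 3.6 2.2
   vertex 0.0 3.4 2.4
  endloop
 endfacet
 facet normal 0.045 0.517 0.855
  outer loop
   vertex 0.4 2.8 2.8
   vertex 1.2 2.4 3.0
   vertex 2.6 3.6 2.2
  endloop
 endfacet
 facet normal 0.019 -0.537 0.844
  outer loop
   vertex 2.0 1.8 2.6
   vertex 1.2 2.4 3.0
   vertex 1.2 0.2 1.6
  endloop
 endfacet
 facet normal 0.779 -0.123 0.615
  outer loop
   vertex 2.0 1.8 2.6
   vertex 3.8 1.2 0.2
   vertex 2.6 3.6 2.2
  endloop
 endfacet
 facet normal 0.470 0.039 0.882
  outer loop
   vertex 2.0 1.8 2.6
   vertex 2.6 3.6 2.2
   vertex 1.2 2.4 3.0
  endloop
 endfacet
 facet normal 0.915 0.142 0.378
  outer loop
   vertex 3.2 4.0 0.6
   vertex 2.6 3.6 2.2
   vertex 3.8 1.2 0.2
  endloop
 endfacet
 facet normal -0.148 0.109 -0.983
  outer loop
   vertex 3.2 4.0 0.6
   vertex 3.8 1.2 0.2
   vertex 0.4 2.0 0.8
  endloop
 endfacet
 facet normal -0.058 0.973 0.222
  outer loop
   vertex 3.2 4.0 0.6
   vertex 0.0 3.4 2.4
   vertex 2.6 3.6 2.2
  endloop
 endfacet
 facet normal -0.475 0.600 -0.644
  outer loop
   vertex 3.2 4.0 0.6
   vertex 0.4 2.0 0.8
   vertex 0.0 3.4 2.4
  endloop
 endfacet
 facet normal 0.500 -0.783 0.370
  outer loop
   vertex 2.6 1.0 1.4
   vertex 1.2 0.2 1.6
   vertex 3.8 1.2 0.2
  endloop
 endfacet
 facet normal 0.679 -0.407 0.611
  outer loop
   vertex 2.6 1.0 1.4
   vertex 3.8 1.2 0.2
   vertex 2.0 1.8 2.6
  endloop
 endfacet
 facet normal 0.448 -0.624 0.640
  outer loop
   vertex 2.6 1.0 1.4
   vertex 2.0 1.8 2.6
   vertex 1.2 0.2 1.6
  endloop
 endfacet
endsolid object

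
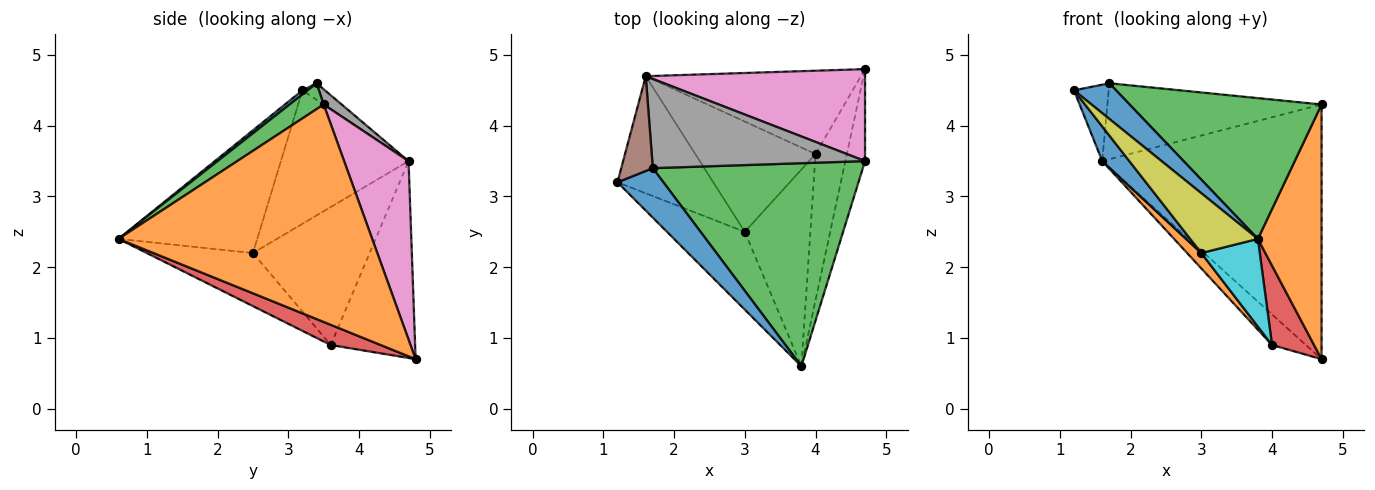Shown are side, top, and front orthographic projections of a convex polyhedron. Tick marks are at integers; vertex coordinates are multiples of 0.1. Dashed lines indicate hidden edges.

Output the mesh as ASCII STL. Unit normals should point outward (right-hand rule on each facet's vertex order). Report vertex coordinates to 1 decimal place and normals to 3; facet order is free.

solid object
 facet normal 0.071 -0.583 0.810
  outer loop
   vertex 1.7 3.4 4.6
   vertex 1.2 3.2 4.5
   vertex 3.8 0.6 2.4
  endloop
 endfacet
 facet normal 0.966 -0.242 -0.088
  outer loop
   vertex 4.7 3.5 4.3
   vertex 3.8 0.6 2.4
   vertex 4.7 4.8 0.7
  endloop
 endfacet
 facet normal 0.101 -0.567 0.818
  outer loop
   vertex 4.7 3.5 4.3
   vertex 1.7 3.4 4.6
   vertex 3.8 0.6 2.4
  endloop
 endfacet
 facet normal 0.493 -0.415 -0.764
  outer loop
   vertex 4.0 3.6 0.9
   vertex 4.7 4.8 0.7
   vertex 3.8 0.6 2.4
  endloop
 endfacet
 facet normal -0.652 0.261 -0.712
  outer loop
   vertex 1.6 4.7 3.5
   vertex 4.7 4.8 0.7
   vertex 4.0 3.6 0.9
  endloop
 endfacet
 facet normal -0.377 0.581 0.721
  outer loop
   vertex 1.6 4.7 3.5
   vertex 1.2 3.2 4.5
   vertex 1.7 3.4 4.6
  endloop
 endfacet
 facet normal 0.266 0.907 0.327
  outer loop
   vertex 1.6 4.7 3.5
   vertex 4.7 3.5 4.3
   vertex 4.7 4.8 0.7
  endloop
 endfacet
 facet normal 0.054 0.647 0.760
  outer loop
   vertex 1.6 4.7 3.5
   vertex 1.7 3.4 4.6
   vertex 4.7 3.5 4.3
  endloop
 endfacet
 facet normal -0.781 -0.381 -0.495
  outer loop
   vertex 3.0 2.5 2.2
   vertex 3.8 0.6 2.4
   vertex 1.2 3.2 4.5
  endloop
 endfacet
 facet normal -0.594 -0.328 -0.734
  outer loop
   vertex 3.0 2.5 2.2
   vertex 4.0 3.6 0.9
   vertex 3.8 0.6 2.4
  endloop
 endfacet
 facet normal -0.800 -0.170 -0.575
  outer loop
   vertex 3.0 2.5 2.2
   vertex 1.2 3.2 4.5
   vertex 1.6 4.7 3.5
  endloop
 endfacet
 facet normal -0.751 -0.091 -0.654
  outer loop
   vertex 3.0 2.5 2.2
   vertex 1.6 4.7 3.5
   vertex 4.0 3.6 0.9
  endloop
 endfacet
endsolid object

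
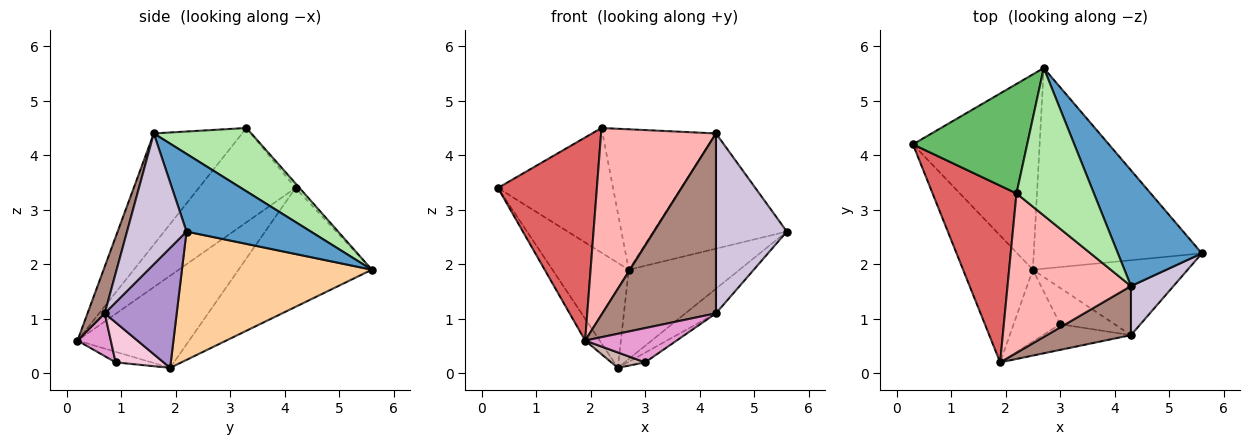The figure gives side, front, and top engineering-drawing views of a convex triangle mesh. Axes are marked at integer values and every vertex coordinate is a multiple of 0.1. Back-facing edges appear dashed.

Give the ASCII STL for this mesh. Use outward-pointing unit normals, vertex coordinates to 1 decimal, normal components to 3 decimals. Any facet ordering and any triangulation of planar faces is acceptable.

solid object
 facet normal 0.548 0.590 0.593
  outer loop
   vertex 4.3 1.6 4.4
   vertex 5.6 2.2 2.6
   vertex 2.7 5.6 1.9
  endloop
 endfacet
 facet normal -0.793 0.103 -0.601
  outer loop
   vertex 2.5 1.9 0.1
   vertex 1.9 0.2 0.6
   vertex 0.3 4.2 3.4
  endloop
 endfacet
 facet normal -0.637 0.365 -0.679
  outer loop
   vertex 2.5 1.9 0.1
   vertex 0.3 4.2 3.4
   vertex 2.7 5.6 1.9
  endloop
 endfacet
 facet normal 0.572 0.334 -0.749
  outer loop
   vertex 2.5 1.9 0.1
   vertex 2.7 5.6 1.9
   vertex 5.6 2.2 2.6
  endloop
 endfacet
 facet normal -0.026 0.751 0.660
  outer loop
   vertex 2.2 3.3 4.5
   vertex 2.7 5.6 1.9
   vertex 0.3 4.2 3.4
  endloop
 endfacet
 facet normal 0.510 0.593 0.623
  outer loop
   vertex 2.2 3.3 4.5
   vertex 4.3 1.6 4.4
   vertex 2.7 5.6 1.9
  endloop
 endfacet
 facet normal -0.593 -0.607 0.528
  outer loop
   vertex 2.2 3.3 4.5
   vertex 0.3 4.2 3.4
   vertex 1.9 0.2 0.6
  endloop
 endfacet
 facet normal -0.505 -0.656 0.561
  outer loop
   vertex 2.2 3.3 4.5
   vertex 1.9 0.2 0.6
   vertex 4.3 1.6 4.4
  endloop
 endfacet
 facet normal 0.593 0.251 -0.765
  outer loop
   vertex 4.3 0.7 1.1
   vertex 2.5 1.9 0.1
   vertex 5.6 2.2 2.6
  endloop
 endfacet
 facet normal 0.629 -0.750 0.204
  outer loop
   vertex 4.3 0.7 1.1
   vertex 5.6 2.2 2.6
   vertex 4.3 1.6 4.4
  endloop
 endfacet
 facet normal 0.145 -0.955 0.260
  outer loop
   vertex 4.3 0.7 1.1
   vertex 4.3 1.6 4.4
   vertex 1.9 0.2 0.6
  endloop
 endfacet
 facet normal -0.217 -0.204 -0.955
  outer loop
   vertex 3.0 0.9 0.2
   vertex 1.9 0.2 0.6
   vertex 2.5 1.9 0.1
  endloop
 endfacet
 facet normal 0.280 -0.769 -0.575
  outer loop
   vertex 3.0 0.9 0.2
   vertex 4.3 0.7 1.1
   vertex 1.9 0.2 0.6
  endloop
 endfacet
 facet normal 0.578 0.210 -0.788
  outer loop
   vertex 3.0 0.9 0.2
   vertex 2.5 1.9 0.1
   vertex 4.3 0.7 1.1
  endloop
 endfacet
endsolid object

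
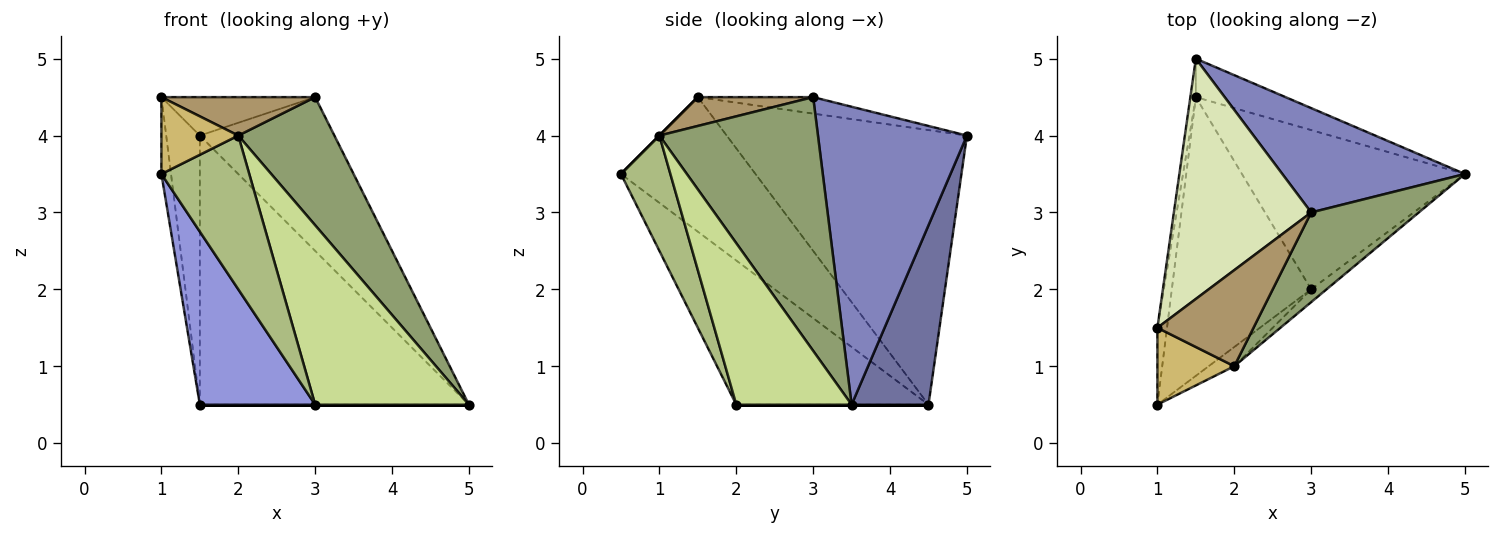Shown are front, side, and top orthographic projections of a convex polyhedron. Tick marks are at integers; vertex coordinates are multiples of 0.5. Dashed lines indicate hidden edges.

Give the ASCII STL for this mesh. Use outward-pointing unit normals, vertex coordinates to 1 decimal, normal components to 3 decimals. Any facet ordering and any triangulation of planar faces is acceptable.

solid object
 facet normal 0.272 0.953 -0.136
  outer loop
   vertex 1.5 4.5 0.5
   vertex 1.5 5.0 4.0
   vertex 5.0 3.5 0.5
  endloop
 endfacet
 facet normal 0.676 0.610 0.414
  outer loop
   vertex 3.0 3.0 4.5
   vertex 5.0 3.5 0.5
   vertex 1.5 5.0 4.0
  endloop
 endfacet
 facet normal -0.660 -0.396 -0.638
  outer loop
   vertex 3.0 2.0 0.5
   vertex 1.0 0.5 3.5
   vertex 1.5 4.5 0.5
  endloop
 endfacet
 facet normal 0.000 0.000 -1.000
  outer loop
   vertex 3.0 2.0 0.5
   vertex 1.5 4.5 0.5
   vertex 5.0 3.5 0.5
  endloop
 endfacet
 facet normal 0.804 -0.487 0.341
  outer loop
   vertex 2.0 1.0 4.0
   vertex 5.0 3.5 0.5
   vertex 3.0 3.0 4.5
  endloop
 endfacet
 facet normal 0.487 -0.866 -0.108
  outer loop
   vertex 2.0 1.0 4.0
   vertex 1.0 0.5 3.5
   vertex 3.0 2.0 0.5
  endloop
 endfacet
 facet normal 0.599 -0.799 -0.057
  outer loop
   vertex 2.0 1.0 4.0
   vertex 3.0 2.0 0.5
   vertex 5.0 3.5 0.5
  endloop
 endfacet
 facet normal -0.118 0.157 0.981
  outer loop
   vertex 1.0 1.5 4.5
   vertex 3.0 3.0 4.5
   vertex 1.5 5.0 4.0
  endloop
 endfacet
 facet normal 0.268 -0.358 0.894
  outer loop
   vertex 1.0 1.5 4.5
   vertex 2.0 1.0 4.0
   vertex 3.0 3.0 4.5
  endloop
 endfacet
 facet normal 0.000 -0.707 0.707
  outer loop
   vertex 1.0 1.5 4.5
   vertex 1.0 0.5 3.5
   vertex 2.0 1.0 4.0
  endloop
 endfacet
 facet normal -0.995 0.071 -0.071
  outer loop
   vertex 1.0 1.5 4.5
   vertex 1.5 4.5 0.5
   vertex 1.0 0.5 3.5
  endloop
 endfacet
 facet normal -0.990 0.139 -0.020
  outer loop
   vertex 1.0 1.5 4.5
   vertex 1.5 5.0 4.0
   vertex 1.5 4.5 0.5
  endloop
 endfacet
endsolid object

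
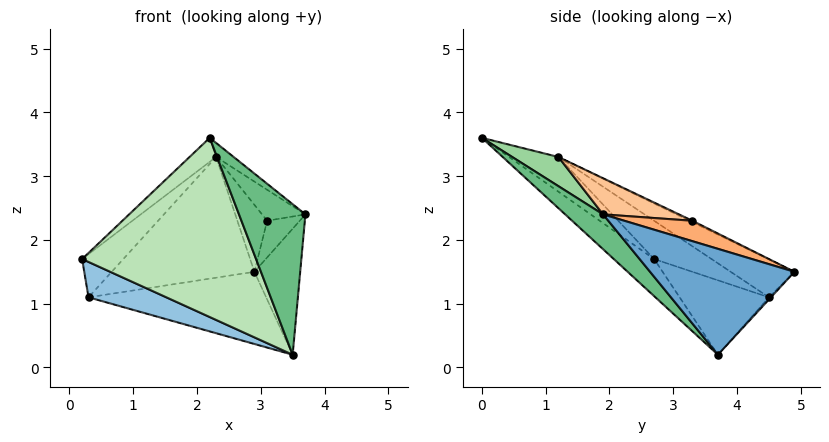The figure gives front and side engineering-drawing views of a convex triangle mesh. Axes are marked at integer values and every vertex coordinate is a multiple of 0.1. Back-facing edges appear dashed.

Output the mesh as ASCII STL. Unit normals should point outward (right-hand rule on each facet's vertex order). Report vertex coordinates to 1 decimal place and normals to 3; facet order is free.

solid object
 facet normal 0.941 0.299 0.159
  outer loop
   vertex 3.5 3.7 0.2
   vertex 2.9 4.9 1.5
   vertex 3.7 1.9 2.4
  endloop
 endfacet
 facet normal -0.325 -0.283 -0.903
  outer loop
   vertex 0.3 4.5 1.1
   vertex 3.5 3.7 0.2
   vertex 0.2 2.7 1.7
  endloop
 endfacet
 facet normal -0.008 0.733 -0.680
  outer loop
   vertex 0.3 4.5 1.1
   vertex 2.9 4.9 1.5
   vertex 3.5 3.7 0.2
  endloop
 endfacet
 facet normal -0.428 0.307 0.850
  outer loop
   vertex 2.3 1.2 3.3
   vertex 0.3 4.5 1.1
   vertex 0.2 2.7 1.7
  endloop
 endfacet
 facet normal -0.203 0.455 0.867
  outer loop
   vertex 2.3 1.2 3.3
   vertex 2.9 4.9 1.5
   vertex 0.3 4.5 1.1
  endloop
 endfacet
 facet normal 0.760 0.364 0.538
  outer loop
   vertex 3.1 3.3 2.3
   vertex 3.7 1.9 2.4
   vertex 2.9 4.9 1.5
  endloop
 endfacet
 facet normal 0.433 0.248 0.867
  outer loop
   vertex 3.1 3.3 2.3
   vertex 2.3 1.2 3.3
   vertex 3.7 1.9 2.4
  endloop
 endfacet
 facet normal -0.042 0.443 0.896
  outer loop
   vertex 3.1 3.3 2.3
   vertex 2.9 4.9 1.5
   vertex 2.3 1.2 3.3
  endloop
 endfacet
 facet normal 0.395 -0.693 -0.603
  outer loop
   vertex 2.2 0.0 3.6
   vertex 3.5 3.7 0.2
   vertex 3.7 1.9 2.4
  endloop
 endfacet
 facet normal 0.468 0.177 0.866
  outer loop
   vertex 2.2 0.0 3.6
   vertex 3.7 1.9 2.4
   vertex 2.3 1.2 3.3
  endloop
 endfacet
 facet normal -0.149 -0.640 -0.754
  outer loop
   vertex 2.2 0.0 3.6
   vertex 0.2 2.7 1.7
   vertex 3.5 3.7 0.2
  endloop
 endfacet
 facet normal -0.467 0.251 0.848
  outer loop
   vertex 2.2 0.0 3.6
   vertex 2.3 1.2 3.3
   vertex 0.2 2.7 1.7
  endloop
 endfacet
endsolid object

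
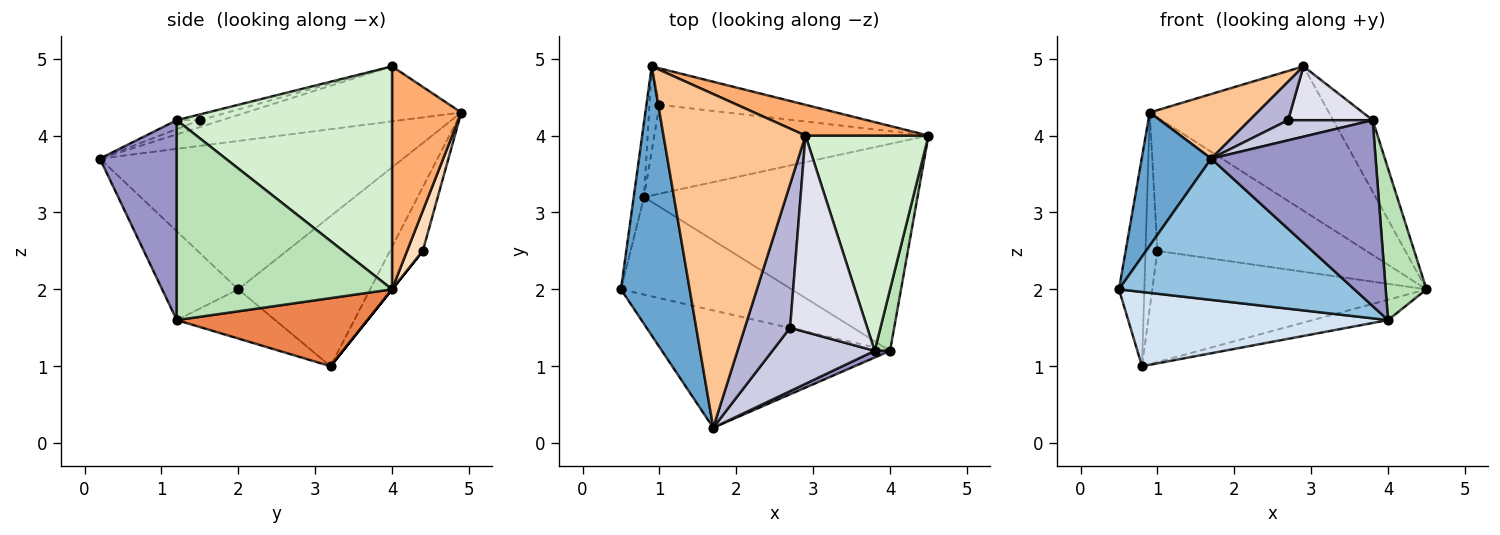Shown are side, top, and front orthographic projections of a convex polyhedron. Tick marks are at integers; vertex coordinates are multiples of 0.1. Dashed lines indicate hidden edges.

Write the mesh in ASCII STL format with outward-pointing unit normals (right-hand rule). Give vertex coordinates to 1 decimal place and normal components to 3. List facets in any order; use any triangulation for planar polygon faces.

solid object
 facet normal -0.888 -0.204 0.411
  outer loop
   vertex 1.7 0.2 3.7
   vertex 0.9 4.9 4.3
   vertex 0.5 2.0 2.0
  endloop
 endfacet
 facet normal -0.241 -0.747 -0.620
  outer loop
   vertex 4.0 1.2 1.6
   vertex 1.7 0.2 3.7
   vertex 0.5 2.0 2.0
  endloop
 endfacet
 facet normal -0.980 0.189 -0.068
  outer loop
   vertex 0.8 3.2 1.0
   vertex 0.5 2.0 2.0
   vertex 0.9 4.9 4.3
  endloop
 endfacet
 facet normal -0.224 -0.590 -0.776
  outer loop
   vertex 0.8 3.2 1.0
   vertex 4.0 1.2 1.6
   vertex 0.5 2.0 2.0
  endloop
 endfacet
 facet normal 0.241 0.095 -0.966
  outer loop
   vertex 0.8 3.2 1.0
   vertex 4.5 4.0 2.0
   vertex 4.0 1.2 1.6
  endloop
 endfacet
 facet normal 0.353 0.915 0.195
  outer loop
   vertex 2.9 4.0 4.9
   vertex 4.5 4.0 2.0
   vertex 0.9 4.9 4.3
  endloop
 endfacet
 facet normal -0.355 -0.178 0.918
  outer loop
   vertex 2.9 4.0 4.9
   vertex 0.9 4.9 4.3
   vertex 1.7 0.2 3.7
  endloop
 endfacet
 facet normal 0.072 0.962 -0.263
  outer loop
   vertex 1.0 4.4 2.5
   vertex 0.9 4.9 4.3
   vertex 4.5 4.0 2.0
  endloop
 endfacet
 facet normal 0.000 0.781 -0.625
  outer loop
   vertex 1.0 4.4 2.5
   vertex 4.5 4.0 2.0
   vertex 0.8 3.2 1.0
  endloop
 endfacet
 facet normal -0.930 0.337 -0.145
  outer loop
   vertex 1.0 4.4 2.5
   vertex 0.8 3.2 1.0
   vertex 0.9 4.9 4.3
  endloop
 endfacet
 facet normal 0.980 -0.186 0.075
  outer loop
   vertex 3.8 1.2 4.2
   vertex 4.0 1.2 1.6
   vertex 4.5 4.0 2.0
  endloop
 endfacet
 facet normal 0.864 0.159 0.477
  outer loop
   vertex 3.8 1.2 4.2
   vertex 4.5 4.0 2.0
   vertex 2.9 4.0 4.9
  endloop
 endfacet
 facet normal 0.423 -0.905 0.033
  outer loop
   vertex 3.8 1.2 4.2
   vertex 1.7 0.2 3.7
   vertex 4.0 1.2 1.6
  endloop
 endfacet
 facet normal -0.145 -0.256 0.956
  outer loop
   vertex 2.7 1.5 4.2
   vertex 2.9 4.0 4.9
   vertex 1.7 0.2 3.7
  endloop
 endfacet
 facet normal -0.082 -0.302 0.950
  outer loop
   vertex 2.7 1.5 4.2
   vertex 1.7 0.2 3.7
   vertex 3.8 1.2 4.2
  endloop
 endfacet
 facet normal -0.072 -0.264 0.962
  outer loop
   vertex 2.7 1.5 4.2
   vertex 3.8 1.2 4.2
   vertex 2.9 4.0 4.9
  endloop
 endfacet
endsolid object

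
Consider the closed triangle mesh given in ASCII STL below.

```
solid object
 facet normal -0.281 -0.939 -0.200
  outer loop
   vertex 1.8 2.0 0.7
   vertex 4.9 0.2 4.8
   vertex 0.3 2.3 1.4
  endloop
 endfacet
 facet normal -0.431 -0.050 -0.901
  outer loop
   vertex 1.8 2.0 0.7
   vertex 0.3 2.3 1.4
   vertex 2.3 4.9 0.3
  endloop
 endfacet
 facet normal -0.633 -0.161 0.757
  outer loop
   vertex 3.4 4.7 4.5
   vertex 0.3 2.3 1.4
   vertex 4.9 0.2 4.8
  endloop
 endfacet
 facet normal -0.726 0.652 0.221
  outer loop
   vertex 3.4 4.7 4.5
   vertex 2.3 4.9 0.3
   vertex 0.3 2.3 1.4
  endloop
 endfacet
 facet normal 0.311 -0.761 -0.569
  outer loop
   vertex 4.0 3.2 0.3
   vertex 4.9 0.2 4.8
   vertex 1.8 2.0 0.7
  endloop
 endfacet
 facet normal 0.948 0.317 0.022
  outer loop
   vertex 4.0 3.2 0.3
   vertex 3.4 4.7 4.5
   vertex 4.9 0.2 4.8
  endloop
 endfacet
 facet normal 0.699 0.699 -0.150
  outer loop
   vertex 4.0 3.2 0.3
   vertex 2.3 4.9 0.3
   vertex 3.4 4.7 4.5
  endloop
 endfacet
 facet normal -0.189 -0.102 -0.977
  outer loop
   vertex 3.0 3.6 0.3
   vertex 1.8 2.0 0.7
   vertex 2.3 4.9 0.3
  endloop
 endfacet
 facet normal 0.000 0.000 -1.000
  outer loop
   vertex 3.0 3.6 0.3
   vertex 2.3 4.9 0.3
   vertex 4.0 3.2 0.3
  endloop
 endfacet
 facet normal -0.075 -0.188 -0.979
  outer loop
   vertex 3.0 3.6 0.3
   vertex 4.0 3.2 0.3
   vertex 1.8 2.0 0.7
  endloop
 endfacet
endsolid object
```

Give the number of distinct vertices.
7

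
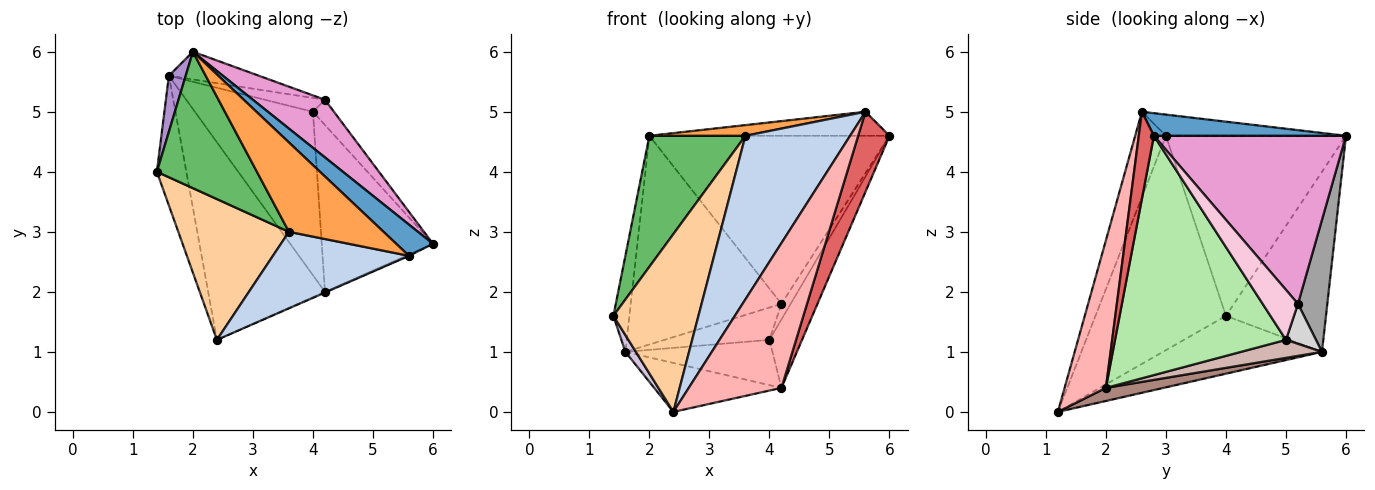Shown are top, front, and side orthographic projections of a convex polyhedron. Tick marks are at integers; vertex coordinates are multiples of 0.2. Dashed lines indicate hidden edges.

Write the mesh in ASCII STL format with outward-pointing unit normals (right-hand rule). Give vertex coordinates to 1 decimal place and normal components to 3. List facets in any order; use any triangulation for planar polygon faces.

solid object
 facet normal 0.438 0.548 0.712
  outer loop
   vertex 2.0 6.0 4.6
   vertex 5.6 2.6 5.0
   vertex 6.0 2.8 4.6
  endloop
 endfacet
 facet normal -0.257 -0.875 0.410
  outer loop
   vertex 3.6 3.0 4.6
   vertex 2.4 1.2 0.0
   vertex 5.6 2.6 5.0
  endloop
 endfacet
 facet normal -0.217 -0.116 0.969
  outer loop
   vertex 3.6 3.0 4.6
   vertex 5.6 2.6 5.0
   vertex 2.0 6.0 4.6
  endloop
 endfacet
 facet normal -0.769 -0.501 0.397
  outer loop
   vertex 3.6 3.0 4.6
   vertex 1.4 4.0 1.6
   vertex 2.4 1.2 0.0
  endloop
 endfacet
 facet normal -0.792 -0.423 0.440
  outer loop
   vertex 3.6 3.0 4.6
   vertex 2.0 6.0 4.6
   vertex 1.4 4.0 1.6
  endloop
 endfacet
 facet normal 0.894 0.170 -0.415
  outer loop
   vertex 4.2 2.0 0.4
   vertex 4.0 5.0 1.2
   vertex 6.0 2.8 4.6
  endloop
 endfacet
 facet normal 0.435 -0.900 -0.015
  outer loop
   vertex 4.2 2.0 0.4
   vertex 6.0 2.8 4.6
   vertex 5.6 2.6 5.0
  endloop
 endfacet
 facet normal 0.407 -0.913 -0.005
  outer loop
   vertex 4.2 2.0 0.4
   vertex 5.6 2.6 5.0
   vertex 2.4 1.2 0.0
  endloop
 endfacet
 facet normal -0.983 0.157 0.092
  outer loop
   vertex 1.6 5.6 1.0
   vertex 1.4 4.0 1.6
   vertex 2.0 6.0 4.6
  endloop
 endfacet
 facet normal -0.890 -0.059 -0.453
  outer loop
   vertex 1.6 5.6 1.0
   vertex 2.4 1.2 0.0
   vertex 1.4 4.0 1.6
  endloop
 endfacet
 facet normal 0.108 0.239 -0.965
  outer loop
   vertex 1.6 5.6 1.0
   vertex 4.2 2.0 0.4
   vertex 2.4 1.2 0.0
  endloop
 endfacet
 facet normal 0.145 0.264 -0.954
  outer loop
   vertex 1.6 5.6 1.0
   vertex 4.0 5.0 1.2
   vertex 4.2 2.0 0.4
  endloop
 endfacet
 facet normal 0.603 0.754 0.259
  outer loop
   vertex 4.2 5.2 1.8
   vertex 2.0 6.0 4.6
   vertex 6.0 2.8 4.6
  endloop
 endfacet
 facet normal 0.897 0.233 -0.377
  outer loop
   vertex 4.2 5.2 1.8
   vertex 6.0 2.8 4.6
   vertex 4.0 5.0 1.2
  endloop
 endfacet
 facet normal 0.190 0.973 -0.129
  outer loop
   vertex 4.2 5.2 1.8
   vertex 1.6 5.6 1.0
   vertex 2.0 6.0 4.6
  endloop
 endfacet
 facet normal 0.254 0.889 -0.381
  outer loop
   vertex 4.2 5.2 1.8
   vertex 4.0 5.0 1.2
   vertex 1.6 5.6 1.0
  endloop
 endfacet
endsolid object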